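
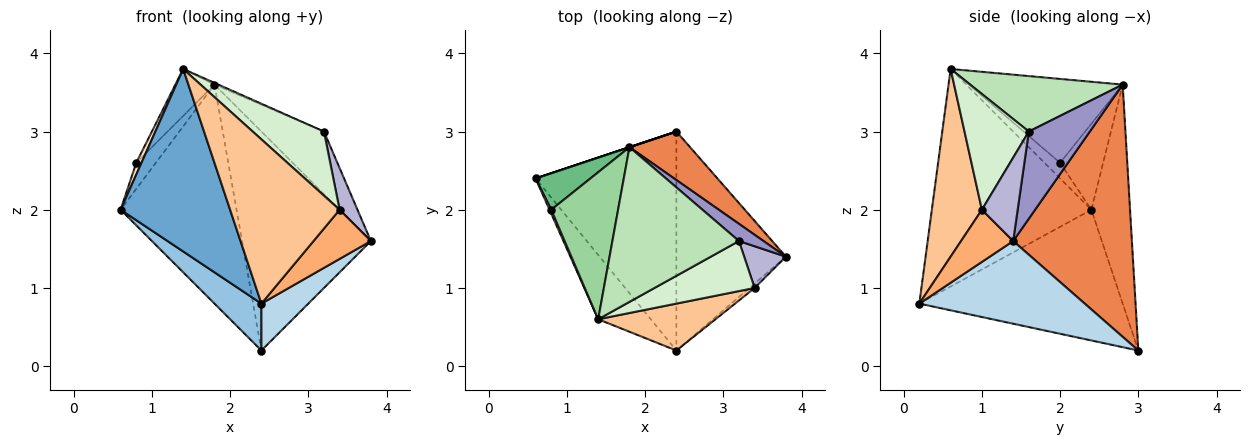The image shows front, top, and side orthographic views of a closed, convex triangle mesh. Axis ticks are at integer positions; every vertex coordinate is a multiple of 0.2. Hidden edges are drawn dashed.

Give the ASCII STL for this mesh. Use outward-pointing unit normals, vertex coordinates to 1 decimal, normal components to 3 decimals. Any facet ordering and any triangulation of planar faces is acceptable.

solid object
 facet normal -0.809 -0.555 -0.196
  outer loop
   vertex 1.4 0.6 3.8
   vertex 0.6 2.4 2.0
   vertex 2.4 0.2 0.8
  endloop
 endfacet
 facet normal -0.672 -0.155 -0.724
  outer loop
   vertex 2.4 3.0 0.2
   vertex 2.4 0.2 0.8
   vertex 0.6 2.4 2.0
  endloop
 endfacet
 facet normal 0.594 -0.169 -0.787
  outer loop
   vertex 2.4 3.0 0.2
   vertex 3.8 1.4 1.6
   vertex 2.4 0.2 0.8
  endloop
 endfacet
 facet normal -0.316 0.949 0.000
  outer loop
   vertex 1.8 2.8 3.6
   vertex 2.4 3.0 0.2
   vertex 0.6 2.4 2.0
  endloop
 endfacet
 facet normal 0.669 0.726 0.161
  outer loop
   vertex 1.8 2.8 3.6
   vertex 3.8 1.4 1.6
   vertex 2.4 3.0 0.2
  endloop
 endfacet
 facet normal 0.671 -0.738 -0.067
  outer loop
   vertex 3.4 1.0 2.0
   vertex 2.4 0.2 0.8
   vertex 3.8 1.4 1.6
  endloop
 endfacet
 facet normal 0.402 -0.880 0.251
  outer loop
   vertex 3.4 1.0 2.0
   vertex 1.4 0.6 3.8
   vertex 2.4 0.2 0.8
  endloop
 endfacet
 facet normal -0.943 -0.314 0.105
  outer loop
   vertex 0.8 2.0 2.6
   vertex 0.6 2.4 2.0
   vertex 1.4 0.6 3.8
  endloop
 endfacet
 facet normal -0.788 0.358 0.501
  outer loop
   vertex 0.8 2.0 2.6
   vertex 1.8 2.8 3.6
   vertex 0.6 2.4 2.0
  endloop
 endfacet
 facet normal -0.767 0.195 0.611
  outer loop
   vertex 0.8 2.0 2.6
   vertex 1.4 0.6 3.8
   vertex 1.8 2.8 3.6
  endloop
 endfacet
 facet normal 0.401 0.010 0.916
  outer loop
   vertex 3.2 1.6 3.0
   vertex 1.8 2.8 3.6
   vertex 1.4 0.6 3.8
  endloop
 endfacet
 facet normal 0.580 -0.642 0.501
  outer loop
   vertex 3.2 1.6 3.0
   vertex 1.4 0.6 3.8
   vertex 3.4 1.0 2.0
  endloop
 endfacet
 facet normal 0.685 0.703 0.193
  outer loop
   vertex 3.2 1.6 3.0
   vertex 3.8 1.4 1.6
   vertex 1.8 2.8 3.6
  endloop
 endfacet
 facet normal 0.816 -0.408 0.408
  outer loop
   vertex 3.2 1.6 3.0
   vertex 3.4 1.0 2.0
   vertex 3.8 1.4 1.6
  endloop
 endfacet
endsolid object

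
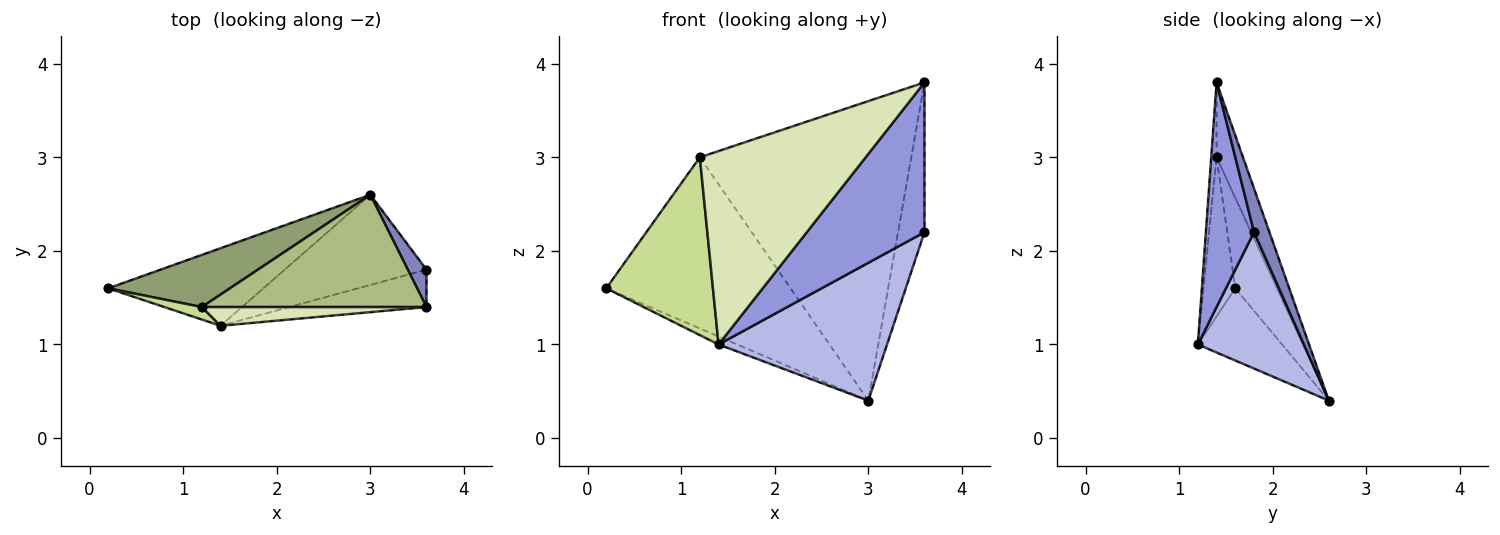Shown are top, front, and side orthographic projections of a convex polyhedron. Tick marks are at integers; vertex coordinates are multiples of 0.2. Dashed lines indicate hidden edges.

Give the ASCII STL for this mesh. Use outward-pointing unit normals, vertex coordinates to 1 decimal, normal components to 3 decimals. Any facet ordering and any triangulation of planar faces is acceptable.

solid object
 facet normal -0.420 0.093 -0.903
  outer loop
   vertex 1.4 1.2 1.0
   vertex 0.2 1.6 1.6
   vertex 3.0 2.6 0.4
  endloop
 endfacet
 facet normal 0.493 0.844 0.211
  outer loop
   vertex 3.6 1.8 2.2
   vertex 3.0 2.6 0.4
   vertex 3.6 1.4 3.8
  endloop
 endfacet
 facet normal 0.369 -0.902 -0.225
  outer loop
   vertex 3.6 1.8 2.2
   vertex 3.6 1.4 3.8
   vertex 1.4 1.2 1.0
  endloop
 endfacet
 facet normal 0.466 -0.740 -0.484
  outer loop
   vertex 3.6 1.8 2.2
   vertex 1.4 1.2 1.0
   vertex 3.0 2.6 0.4
  endloop
 endfacet
 facet normal -0.212 0.935 0.285
  outer loop
   vertex 1.2 1.4 3.0
   vertex 3.0 2.6 0.4
   vertex 0.2 1.6 1.6
  endloop
 endfacet
 facet normal -0.116 0.930 0.349
  outer loop
   vertex 1.2 1.4 3.0
   vertex 3.6 1.4 3.8
   vertex 3.0 2.6 0.4
  endloop
 endfacet
 facet normal -0.285 -0.956 0.067
  outer loop
   vertex 1.2 1.4 3.0
   vertex 0.2 1.6 1.6
   vertex 1.4 1.2 1.0
  endloop
 endfacet
 facet normal -0.032 -0.995 0.096
  outer loop
   vertex 1.2 1.4 3.0
   vertex 1.4 1.2 1.0
   vertex 3.6 1.4 3.8
  endloop
 endfacet
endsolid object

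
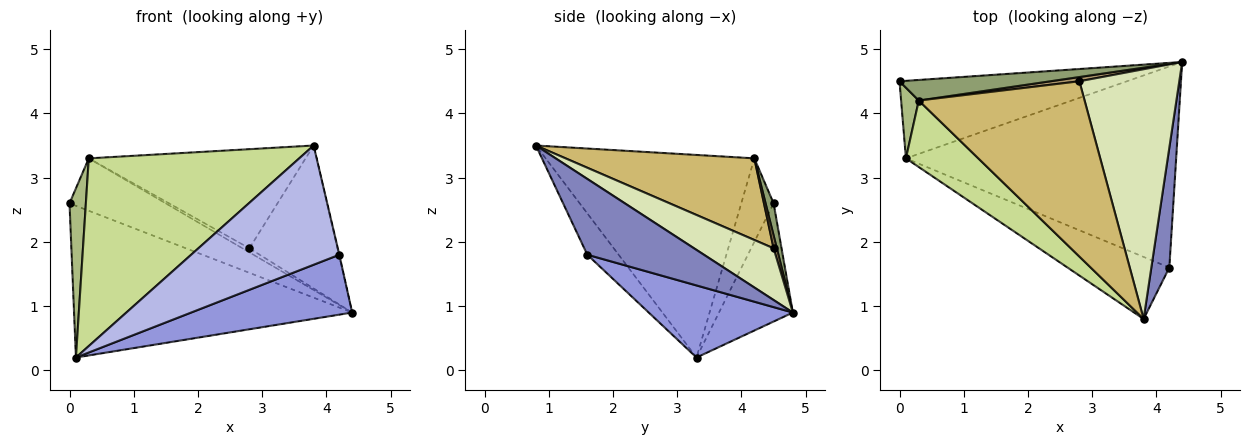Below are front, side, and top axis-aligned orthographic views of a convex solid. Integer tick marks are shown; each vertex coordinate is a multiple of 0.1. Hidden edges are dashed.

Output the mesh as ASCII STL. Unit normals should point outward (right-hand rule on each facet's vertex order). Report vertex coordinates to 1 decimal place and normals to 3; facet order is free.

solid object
 facet normal -0.230 0.867 -0.443
  outer loop
   vertex 0.1 3.3 0.2
   vertex 0.0 4.5 2.6
   vertex 4.4 4.8 0.9
  endloop
 endfacet
 facet normal 0.973 0.004 0.231
  outer loop
   vertex 4.2 1.6 1.8
   vertex 4.4 4.8 0.9
   vertex 3.8 0.8 3.5
  endloop
 endfacet
 facet normal 0.248 -0.277 -0.929
  outer loop
   vertex 4.2 1.6 1.8
   vertex 0.1 3.3 0.2
   vertex 4.4 4.8 0.9
  endloop
 endfacet
 facet normal -0.184 -0.872 -0.454
  outer loop
   vertex 4.2 1.6 1.8
   vertex 3.8 0.8 3.5
   vertex 0.1 3.3 0.2
  endloop
 endfacet
 facet normal 0.078 0.928 0.364
  outer loop
   vertex 0.3 4.2 3.3
   vertex 4.4 4.8 0.9
   vertex 0.0 4.5 2.6
  endloop
 endfacet
 facet normal -0.877 -0.444 0.185
  outer loop
   vertex 0.3 4.2 3.3
   vertex 0.0 4.5 2.6
   vertex 0.1 3.3 0.2
  endloop
 endfacet
 facet normal -0.683 -0.689 0.244
  outer loop
   vertex 0.3 4.2 3.3
   vertex 0.1 3.3 0.2
   vertex 3.8 0.8 3.5
  endloop
 endfacet
 facet normal 0.410 0.453 0.792
  outer loop
   vertex 2.8 4.5 1.9
   vertex 3.8 0.8 3.5
   vertex 4.4 4.8 0.9
  endloop
 endfacet
 facet normal 0.305 0.661 0.686
  outer loop
   vertex 2.8 4.5 1.9
   vertex 4.4 4.8 0.9
   vertex 0.3 4.2 3.3
  endloop
 endfacet
 facet normal 0.394 0.452 0.800
  outer loop
   vertex 2.8 4.5 1.9
   vertex 0.3 4.2 3.3
   vertex 3.8 0.8 3.5
  endloop
 endfacet
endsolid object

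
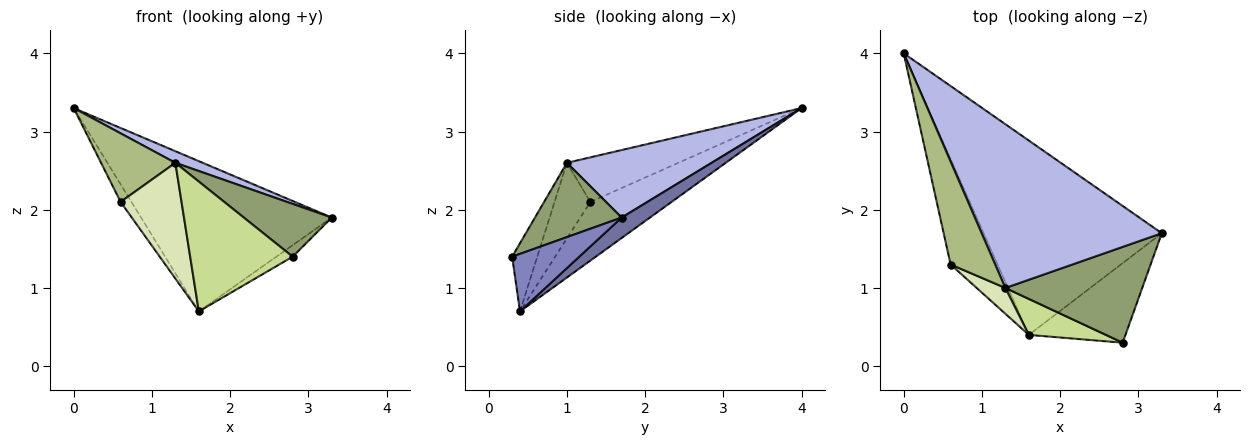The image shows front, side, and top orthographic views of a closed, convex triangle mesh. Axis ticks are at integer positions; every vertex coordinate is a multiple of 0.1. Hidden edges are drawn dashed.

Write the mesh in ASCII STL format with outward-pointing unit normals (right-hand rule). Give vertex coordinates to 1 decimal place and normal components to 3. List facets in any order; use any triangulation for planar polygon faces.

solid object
 facet normal 0.090 0.609 -0.788
  outer loop
   vertex 1.6 0.4 0.7
   vertex 0.0 4.0 3.3
   vertex 3.3 1.7 1.9
  endloop
 endfacet
 facet normal 0.508 0.123 -0.853
  outer loop
   vertex 2.8 0.3 1.4
   vertex 1.6 0.4 0.7
   vertex 3.3 1.7 1.9
  endloop
 endfacet
 facet normal -0.777 0.104 -0.621
  outer loop
   vertex 0.6 1.3 2.1
   vertex 0.0 4.0 3.3
   vertex 1.6 0.4 0.7
  endloop
 endfacet
 facet normal 0.350 -0.066 0.934
  outer loop
   vertex 1.3 1.0 2.6
   vertex 3.3 1.7 1.9
   vertex 0.0 4.0 3.3
  endloop
 endfacet
 facet normal 0.429 -0.436 0.791
  outer loop
   vertex 1.3 1.0 2.6
   vertex 2.8 0.3 1.4
   vertex 3.3 1.7 1.9
  endloop
 endfacet
 facet normal -0.640 -0.426 0.640
  outer loop
   vertex 1.3 1.0 2.6
   vertex 0.0 4.0 3.3
   vertex 0.6 1.3 2.1
  endloop
 endfacet
 facet normal -0.230 -0.938 0.260
  outer loop
   vertex 1.3 1.0 2.6
   vertex 1.6 0.4 0.7
   vertex 2.8 0.3 1.4
  endloop
 endfacet
 facet normal -0.498 -0.847 0.189
  outer loop
   vertex 1.3 1.0 2.6
   vertex 0.6 1.3 2.1
   vertex 1.6 0.4 0.7
  endloop
 endfacet
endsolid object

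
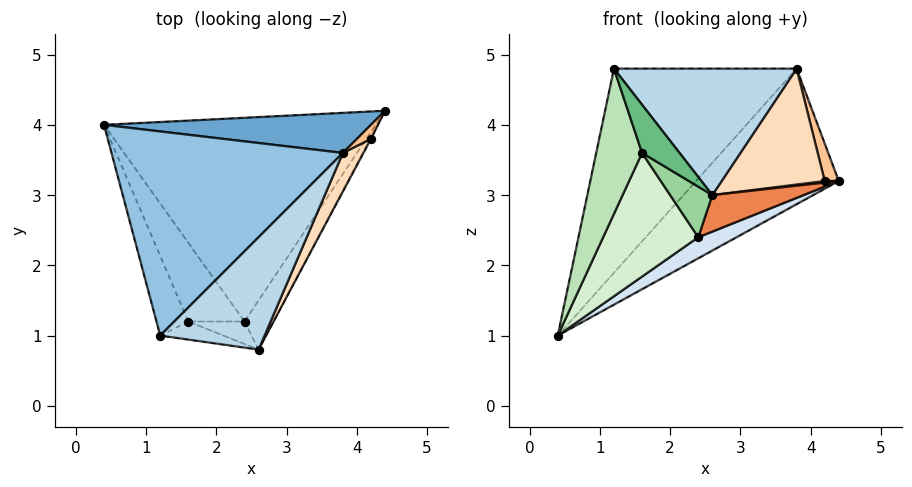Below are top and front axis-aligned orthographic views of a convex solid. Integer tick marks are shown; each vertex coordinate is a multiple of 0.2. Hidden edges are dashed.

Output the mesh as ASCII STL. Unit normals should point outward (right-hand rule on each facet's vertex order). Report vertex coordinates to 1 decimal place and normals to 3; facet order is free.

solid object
 facet normal -0.200 0.940 0.278
  outer loop
   vertex 3.8 3.6 4.8
   vertex 4.4 4.2 3.2
   vertex 0.4 4.0 1.0
  endloop
 endfacet
 facet normal -0.577 0.577 0.577
  outer loop
   vertex 3.8 3.6 4.8
   vertex 0.4 4.0 1.0
   vertex 1.2 1.0 4.8
  endloop
 endfacet
 facet normal 0.599 -0.599 0.532
  outer loop
   vertex 3.8 3.6 4.8
   vertex 1.2 1.0 4.8
   vertex 2.6 0.8 3.0
  endloop
 endfacet
 facet normal 0.483 -0.090 -0.871
  outer loop
   vertex 2.4 1.2 2.4
   vertex 0.4 4.0 1.0
   vertex 4.4 4.2 3.2
  endloop
 endfacet
 facet normal 0.772 -0.379 -0.510
  outer loop
   vertex 2.4 1.2 2.4
   vertex 4.4 4.2 3.2
   vertex 2.6 0.8 3.0
  endloop
 endfacet
 facet normal 0.816 -0.408 -0.408
  outer loop
   vertex 4.2 3.8 3.2
   vertex 2.6 0.8 3.0
   vertex 4.4 4.2 3.2
  endloop
 endfacet
 facet normal 0.882 -0.441 0.165
  outer loop
   vertex 4.2 3.8 3.2
   vertex 4.4 4.2 3.2
   vertex 3.8 3.6 4.8
  endloop
 endfacet
 facet normal 0.867 -0.473 0.158
  outer loop
   vertex 4.2 3.8 3.2
   vertex 3.8 3.6 4.8
   vertex 2.6 0.8 3.0
  endloop
 endfacet
 facet normal -0.505 -0.808 -0.303
  outer loop
   vertex 1.6 1.2 3.6
   vertex 2.6 0.8 3.0
   vertex 1.2 1.0 4.8
  endloop
 endfacet
 facet normal -0.520 -0.780 -0.347
  outer loop
   vertex 1.6 1.2 3.6
   vertex 2.4 1.2 2.4
   vertex 2.6 0.8 3.0
  endloop
 endfacet
 facet normal -0.709 -0.619 -0.339
  outer loop
   vertex 1.6 1.2 3.6
   vertex 1.2 1.0 4.8
   vertex 0.4 4.0 1.0
  endloop
 endfacet
 facet normal -0.627 -0.657 -0.418
  outer loop
   vertex 1.6 1.2 3.6
   vertex 0.4 4.0 1.0
   vertex 2.4 1.2 2.4
  endloop
 endfacet
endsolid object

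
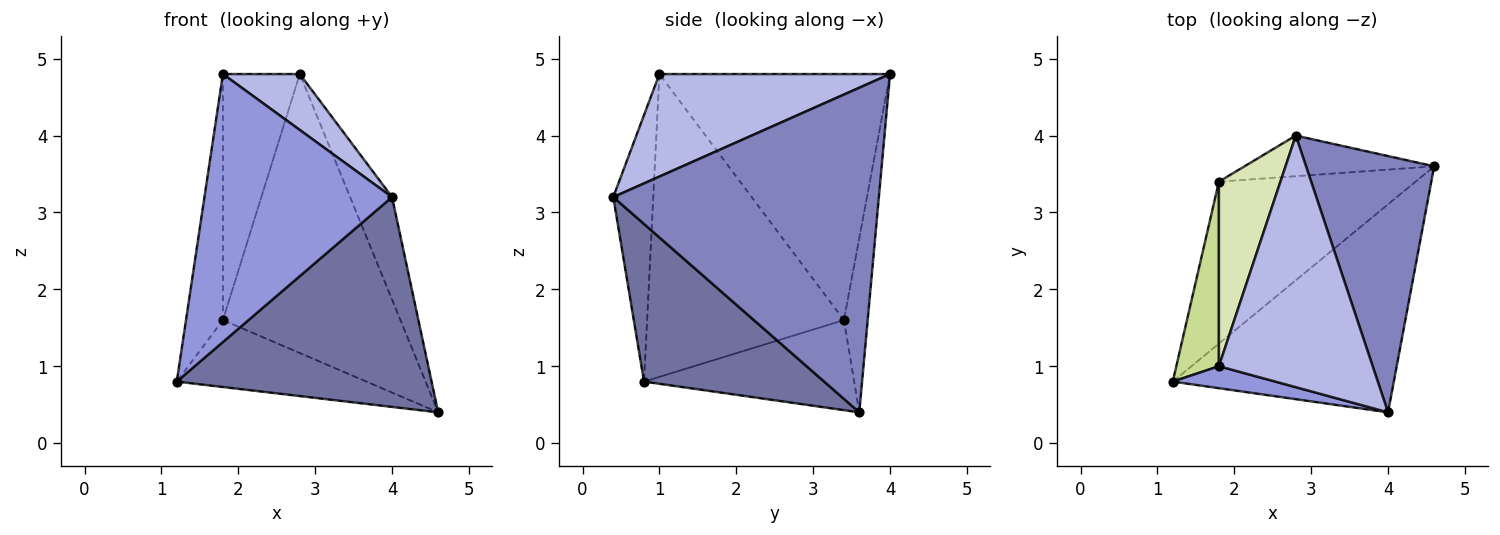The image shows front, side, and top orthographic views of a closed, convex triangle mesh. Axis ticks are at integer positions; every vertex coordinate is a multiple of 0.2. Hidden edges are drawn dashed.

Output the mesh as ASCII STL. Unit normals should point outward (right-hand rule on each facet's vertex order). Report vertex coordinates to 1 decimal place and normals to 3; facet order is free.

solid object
 facet normal 0.449 -0.635 -0.629
  outer loop
   vertex 4.0 0.4 3.2
   vertex 1.2 0.8 0.8
   vertex 4.6 3.6 0.4
  endloop
 endfacet
 facet normal 0.920 0.145 0.363
  outer loop
   vertex 2.8 4.0 4.8
   vertex 4.0 0.4 3.2
   vertex 4.6 3.6 0.4
  endloop
 endfacet
 facet normal -0.208 -0.975 0.080
  outer loop
   vertex 1.8 1.0 4.8
   vertex 1.2 0.8 0.8
   vertex 4.0 0.4 3.2
  endloop
 endfacet
 facet normal 0.545 -0.182 0.818
  outer loop
   vertex 1.8 1.0 4.8
   vertex 4.0 0.4 3.2
   vertex 2.8 4.0 4.8
  endloop
 endfacet
 facet normal -0.390 0.352 -0.851
  outer loop
   vertex 1.8 3.4 1.6
   vertex 4.6 3.6 0.4
   vertex 1.2 0.8 0.8
  endloop
 endfacet
 facet normal -0.131 0.981 -0.143
  outer loop
   vertex 1.8 3.4 1.6
   vertex 2.8 4.0 4.8
   vertex 4.6 3.6 0.4
  endloop
 endfacet
 facet normal -0.974 0.183 0.137
  outer loop
   vertex 1.8 3.4 1.6
   vertex 1.2 0.8 0.8
   vertex 1.8 1.0 4.8
  endloop
 endfacet
 facet normal -0.923 0.308 0.231
  outer loop
   vertex 1.8 3.4 1.6
   vertex 1.8 1.0 4.8
   vertex 2.8 4.0 4.8
  endloop
 endfacet
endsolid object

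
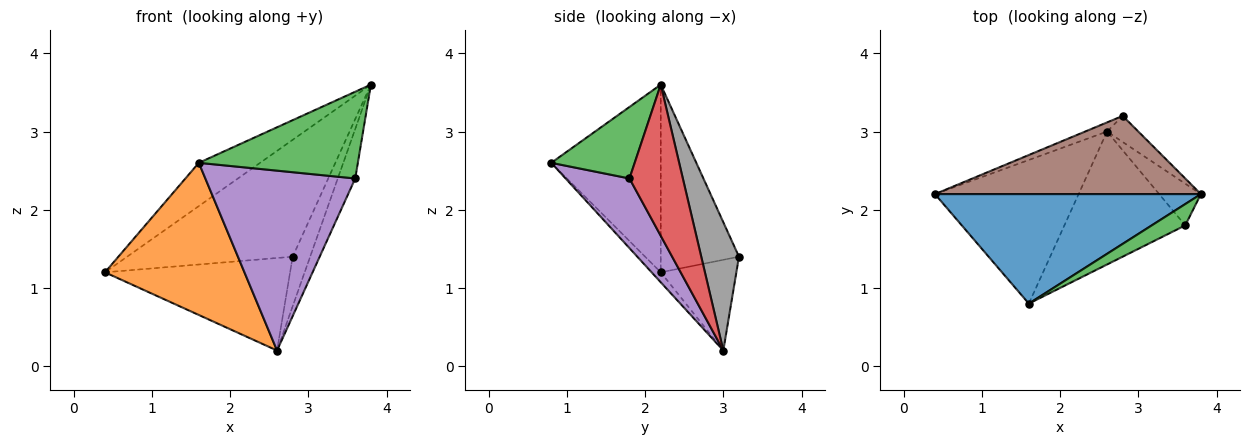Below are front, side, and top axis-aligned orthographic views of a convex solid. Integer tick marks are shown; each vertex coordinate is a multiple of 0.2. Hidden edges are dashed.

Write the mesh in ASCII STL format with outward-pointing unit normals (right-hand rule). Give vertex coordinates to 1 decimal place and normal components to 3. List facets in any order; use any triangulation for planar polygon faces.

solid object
 facet normal -0.549 0.307 0.777
  outer loop
   vertex 1.6 0.8 2.6
   vertex 3.8 2.2 3.6
   vertex 0.4 2.2 1.2
  endloop
 endfacet
 facet normal -0.048 -0.726 -0.686
  outer loop
   vertex 2.6 3.0 0.2
   vertex 1.6 0.8 2.6
   vertex 0.4 2.2 1.2
  endloop
 endfacet
 facet normal 0.454 -0.865 0.213
  outer loop
   vertex 3.6 1.8 2.4
   vertex 3.8 2.2 3.6
   vertex 1.6 0.8 2.6
  endloop
 endfacet
 facet normal 0.919 0.301 -0.254
  outer loop
   vertex 3.6 1.8 2.4
   vertex 2.6 3.0 0.2
   vertex 3.8 2.2 3.6
  endloop
 endfacet
 facet normal 0.324 -0.761 -0.562
  outer loop
   vertex 3.6 1.8 2.4
   vertex 1.6 0.8 2.6
   vertex 2.6 3.0 0.2
  endloop
 endfacet
 facet normal -0.365 0.774 0.518
  outer loop
   vertex 2.8 3.2 1.4
   vertex 0.4 2.2 1.2
   vertex 3.8 2.2 3.6
  endloop
 endfacet
 facet normal -0.377 0.922 -0.091
  outer loop
   vertex 2.8 3.2 1.4
   vertex 2.6 3.0 0.2
   vertex 0.4 2.2 1.2
  endloop
 endfacet
 facet normal 0.886 0.411 -0.216
  outer loop
   vertex 2.8 3.2 1.4
   vertex 3.8 2.2 3.6
   vertex 2.6 3.0 0.2
  endloop
 endfacet
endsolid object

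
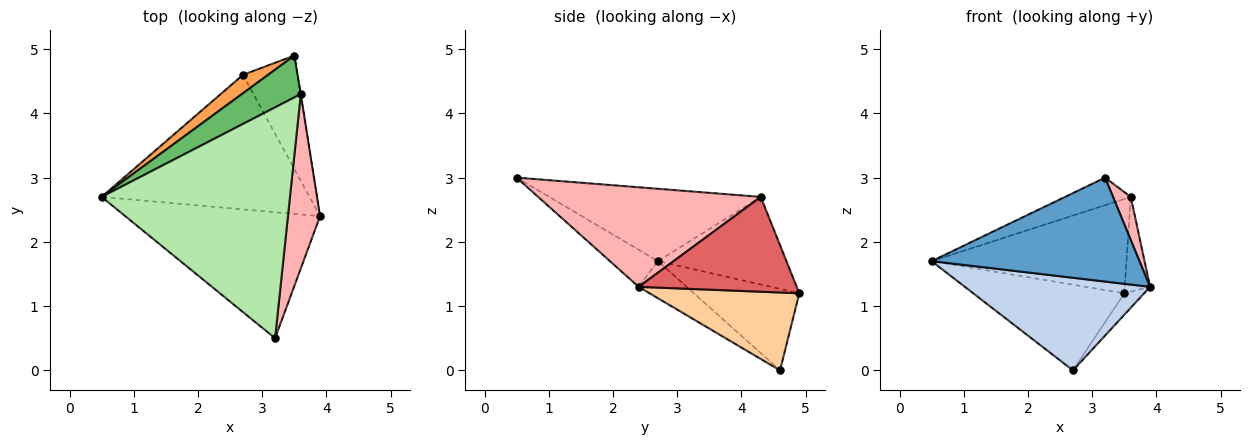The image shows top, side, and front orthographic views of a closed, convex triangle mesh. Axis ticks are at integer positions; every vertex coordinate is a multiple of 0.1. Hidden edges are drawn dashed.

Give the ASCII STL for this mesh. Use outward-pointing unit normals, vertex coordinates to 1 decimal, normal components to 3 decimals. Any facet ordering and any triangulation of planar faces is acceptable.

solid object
 facet normal -0.145 -0.629 -0.763
  outer loop
   vertex 3.2 0.5 3.0
   vertex 0.5 2.7 1.7
   vertex 3.9 2.4 1.3
  endloop
 endfacet
 facet normal -0.145 -0.561 -0.815
  outer loop
   vertex 2.7 4.6 0.0
   vertex 3.9 2.4 1.3
   vertex 0.5 2.7 1.7
  endloop
 endfacet
 facet normal -0.563 0.808 0.174
  outer loop
   vertex 2.7 4.6 0.0
   vertex 0.5 2.7 1.7
   vertex 3.5 4.9 1.2
  endloop
 endfacet
 facet normal 0.815 0.108 -0.570
  outer loop
   vertex 2.7 4.6 0.0
   vertex 3.5 4.9 1.2
   vertex 3.9 2.4 1.3
  endloop
 endfacet
 facet normal -0.516 0.783 0.348
  outer loop
   vertex 3.6 4.3 2.7
   vertex 3.5 4.9 1.2
   vertex 0.5 2.7 1.7
  endloop
 endfacet
 facet normal -0.356 0.111 0.928
  outer loop
   vertex 3.6 4.3 2.7
   vertex 0.5 2.7 1.7
   vertex 3.2 0.5 3.0
  endloop
 endfacet
 facet normal 0.987 0.158 -0.003
  outer loop
   vertex 3.6 4.3 2.7
   vertex 3.9 2.4 1.3
   vertex 3.5 4.9 1.2
  endloop
 endfacet
 facet normal 0.949 -0.076 0.306
  outer loop
   vertex 3.6 4.3 2.7
   vertex 3.2 0.5 3.0
   vertex 3.9 2.4 1.3
  endloop
 endfacet
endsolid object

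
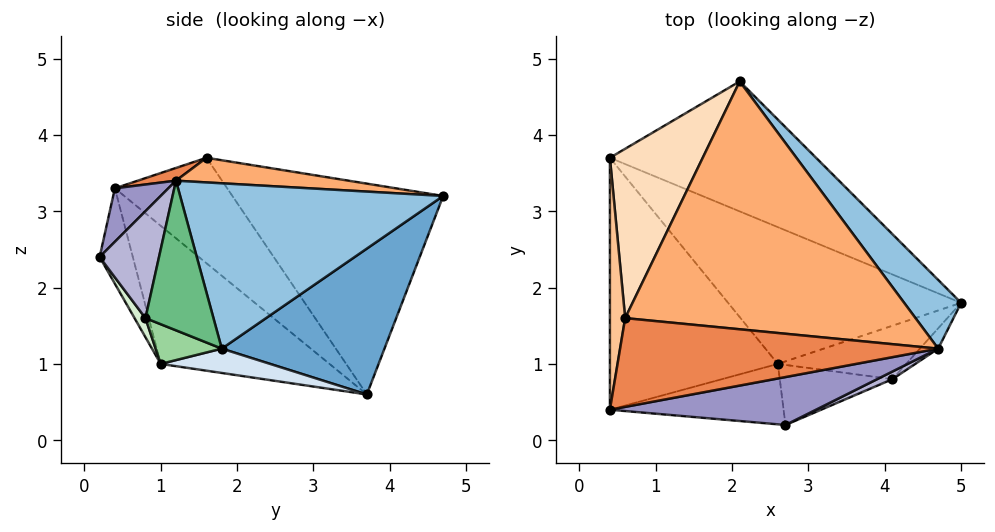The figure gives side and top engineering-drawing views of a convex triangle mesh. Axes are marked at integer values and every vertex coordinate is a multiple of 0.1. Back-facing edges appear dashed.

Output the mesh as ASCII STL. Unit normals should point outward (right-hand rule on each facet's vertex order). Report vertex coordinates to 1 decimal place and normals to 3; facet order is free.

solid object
 facet normal 0.381 0.752 -0.538
  outer loop
   vertex 0.4 3.7 0.6
   vertex 2.1 4.7 3.2
   vertex 5.0 1.8 1.2
  endloop
 endfacet
 facet normal 0.767 0.585 0.264
  outer loop
   vertex 4.7 1.2 3.4
   vertex 5.0 1.8 1.2
   vertex 2.1 4.7 3.2
  endloop
 endfacet
 facet normal -0.537 -0.534 -0.653
  outer loop
   vertex 2.6 1.0 1.0
   vertex 0.4 0.4 3.3
   vertex 0.4 3.7 0.6
  endloop
 endfacet
 facet normal 0.104 -0.063 -0.993
  outer loop
   vertex 2.6 1.0 1.0
   vertex 0.4 3.7 0.6
   vertex 5.0 1.8 1.2
  endloop
 endfacet
 facet normal 0.038 -0.322 0.946
  outer loop
   vertex 0.6 1.6 3.7
   vertex 0.4 0.4 3.3
   vertex 4.7 1.2 3.4
  endloop
 endfacet
 facet normal 0.084 0.119 0.989
  outer loop
   vertex 0.6 1.6 3.7
   vertex 4.7 1.2 3.4
   vertex 2.1 4.7 3.2
  endloop
 endfacet
 facet normal -0.983 0.116 0.142
  outer loop
   vertex 0.6 1.6 3.7
   vertex 0.4 3.7 0.6
   vertex 0.4 0.4 3.3
  endloop
 endfacet
 facet normal -0.816 0.453 0.359
  outer loop
   vertex 0.6 1.6 3.7
   vertex 2.1 4.7 3.2
   vertex 0.4 3.7 0.6
  endloop
 endfacet
 facet normal 0.723 -0.686 -0.088
  outer loop
   vertex 4.1 0.8 1.6
   vertex 5.0 1.8 1.2
   vertex 4.7 1.2 3.4
  endloop
 endfacet
 facet normal 0.248 -0.544 -0.802
  outer loop
   vertex 4.1 0.8 1.6
   vertex 2.6 1.0 1.0
   vertex 5.0 1.8 1.2
  endloop
 endfacet
 facet normal -0.256 -0.847 -0.466
  outer loop
   vertex 2.7 0.2 2.4
   vertex 0.4 0.4 3.3
   vertex 2.6 1.0 1.0
  endloop
 endfacet
 facet normal 0.085 -0.863 -0.499
  outer loop
   vertex 2.7 0.2 2.4
   vertex 2.6 1.0 1.0
   vertex 4.1 0.8 1.6
  endloop
 endfacet
 facet normal 0.141 -0.827 0.544
  outer loop
   vertex 2.7 0.2 2.4
   vertex 4.7 1.2 3.4
   vertex 0.4 0.4 3.3
  endloop
 endfacet
 facet normal 0.422 -0.905 0.060
  outer loop
   vertex 2.7 0.2 2.4
   vertex 4.1 0.8 1.6
   vertex 4.7 1.2 3.4
  endloop
 endfacet
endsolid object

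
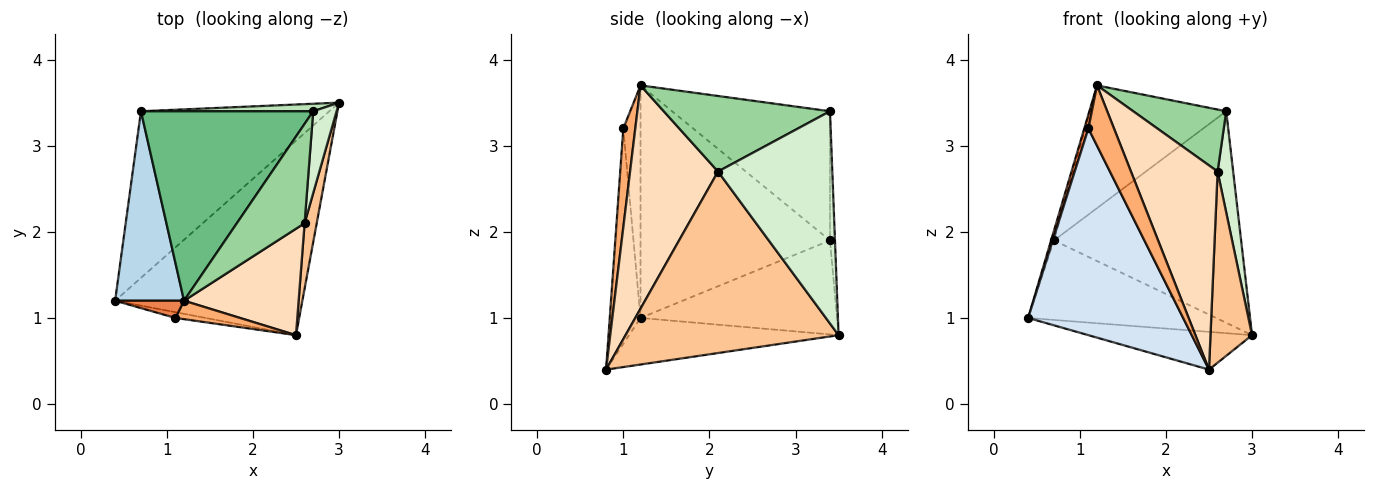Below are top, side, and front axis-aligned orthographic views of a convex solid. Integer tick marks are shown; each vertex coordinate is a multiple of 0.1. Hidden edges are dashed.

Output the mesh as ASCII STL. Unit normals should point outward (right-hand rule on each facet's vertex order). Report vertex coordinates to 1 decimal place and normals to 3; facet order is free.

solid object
 facet normal -0.237 0.185 -0.954
  outer loop
   vertex 2.5 0.8 0.4
   vertex 0.4 1.2 1.0
   vertex 3.0 3.5 0.8
  endloop
 endfacet
 facet normal -0.411 0.393 -0.823
  outer loop
   vertex 0.7 3.4 1.9
   vertex 3.0 3.5 0.8
   vertex 0.4 1.2 1.0
  endloop
 endfacet
 facet normal -0.959 0.015 0.284
  outer loop
   vertex 0.7 3.4 1.9
   vertex 0.4 1.2 1.0
   vertex 1.2 1.2 3.7
  endloop
 endfacet
 facet normal -0.195 -0.981 -0.027
  outer loop
   vertex 1.1 1.0 3.2
   vertex 0.4 1.2 1.0
   vertex 2.5 0.8 0.4
  endloop
 endfacet
 facet normal -0.934 -0.225 0.277
  outer loop
   vertex 1.1 1.0 3.2
   vertex 1.2 1.2 3.7
   vertex 0.4 1.2 1.0
  endloop
 endfacet
 facet normal 0.409 -0.872 0.267
  outer loop
   vertex 1.1 1.0 3.2
   vertex 2.5 0.8 0.4
   vertex 1.2 1.2 3.7
  endloop
 endfacet
 facet normal 0.979 -0.191 0.065
  outer loop
   vertex 2.6 2.1 2.7
   vertex 2.5 0.8 0.4
   vertex 3.0 3.5 0.8
  endloop
 endfacet
 facet normal 0.669 -0.659 0.343
  outer loop
   vertex 2.6 2.1 2.7
   vertex 1.2 1.2 3.7
   vertex 2.5 0.8 0.4
  endloop
 endfacet
 facet normal -0.533 0.460 0.710
  outer loop
   vertex 2.7 3.4 3.4
   vertex 0.7 3.4 1.9
   vertex 1.2 1.2 3.7
  endloop
 endfacet
 facet normal 0.687 -0.385 0.616
  outer loop
   vertex 2.7 3.4 3.4
   vertex 1.2 1.2 3.7
   vertex 2.6 2.1 2.7
  endloop
 endfacet
 facet normal -0.027 0.999 0.035
  outer loop
   vertex 2.7 3.4 3.4
   vertex 3.0 3.5 0.8
   vertex 0.7 3.4 1.9
  endloop
 endfacet
 facet normal 0.985 -0.134 0.108
  outer loop
   vertex 2.7 3.4 3.4
   vertex 2.6 2.1 2.7
   vertex 3.0 3.5 0.8
  endloop
 endfacet
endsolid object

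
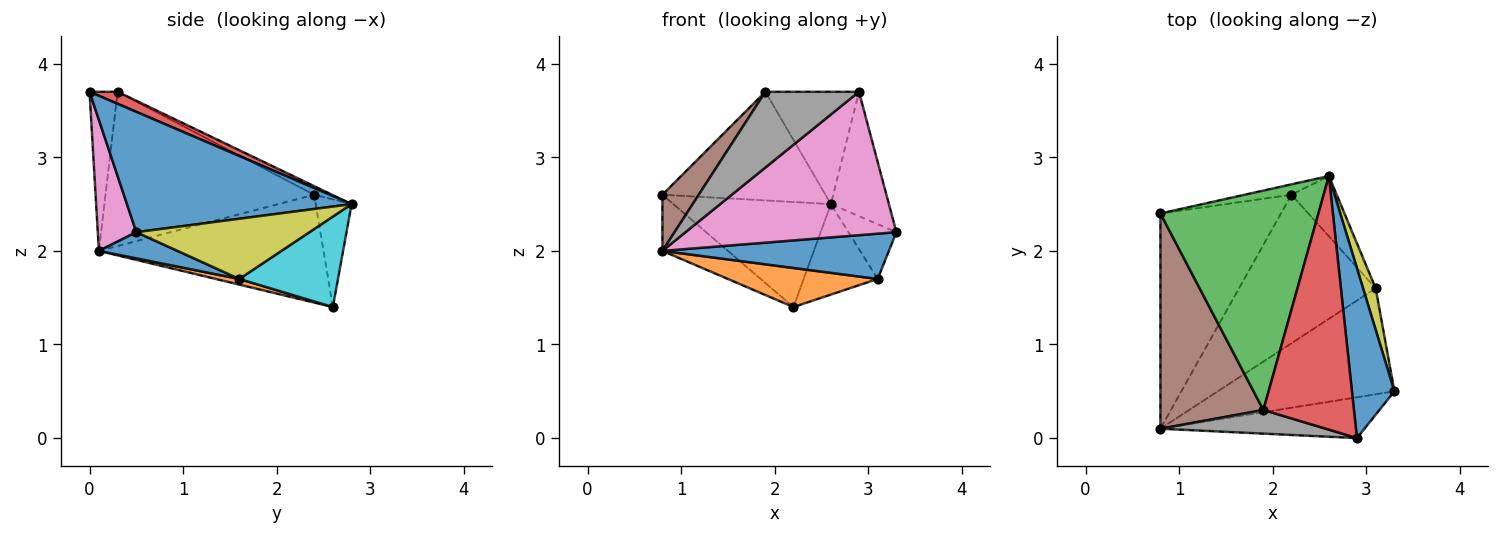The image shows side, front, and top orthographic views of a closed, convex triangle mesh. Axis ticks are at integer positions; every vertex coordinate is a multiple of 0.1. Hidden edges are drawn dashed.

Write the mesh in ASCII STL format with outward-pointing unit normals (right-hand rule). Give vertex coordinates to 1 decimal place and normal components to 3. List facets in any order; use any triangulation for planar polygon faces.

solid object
 facet normal 0.916 0.237 0.323
  outer loop
   vertex 2.9 0.0 3.7
   vertex 3.3 0.5 2.2
   vertex 2.6 2.8 2.5
  endloop
 endfacet
 facet normal -0.221 0.971 -0.096
  outer loop
   vertex 2.2 2.6 1.4
   vertex 0.8 2.4 2.6
   vertex 2.6 2.8 2.5
  endloop
 endfacet
 facet normal -0.049 0.443 0.895
  outer loop
   vertex 1.9 0.3 3.7
   vertex 2.6 2.8 2.5
   vertex 0.8 2.4 2.6
  endloop
 endfacet
 facet normal 0.121 0.402 0.908
  outer loop
   vertex 1.9 0.3 3.7
   vertex 2.9 0.0 3.7
   vertex 2.6 2.8 2.5
  endloop
 endfacet
 facet normal -0.654 0.191 -0.732
  outer loop
   vertex 0.8 0.1 2.0
   vertex 0.8 2.4 2.6
   vertex 2.2 2.6 1.4
  endloop
 endfacet
 facet normal -0.823 -0.143 0.549
  outer loop
   vertex 0.8 0.1 2.0
   vertex 1.9 0.3 3.7
   vertex 0.8 2.4 2.6
  endloop
 endfacet
 facet normal 0.173 -0.947 -0.270
  outer loop
   vertex 0.8 0.1 2.0
   vertex 3.3 0.5 2.2
   vertex 2.9 0.0 3.7
  endloop
 endfacet
 facet normal -0.275 -0.918 0.286
  outer loop
   vertex 0.8 0.1 2.0
   vertex 2.9 0.0 3.7
   vertex 1.9 0.3 3.7
  endloop
 endfacet
 facet normal 0.945 0.262 0.198
  outer loop
   vertex 3.1 1.6 1.7
   vertex 2.6 2.8 2.5
   vertex 3.3 0.5 2.2
  endloop
 endfacet
 facet normal 0.743 0.557 -0.371
  outer loop
   vertex 3.1 1.6 1.7
   vertex 2.2 2.6 1.4
   vertex 2.6 2.8 2.5
  endloop
 endfacet
 facet normal 0.135 -0.390 -0.911
  outer loop
   vertex 3.1 1.6 1.7
   vertex 3.3 0.5 2.2
   vertex 0.8 0.1 2.0
  endloop
 endfacet
 facet normal 0.040 -0.254 -0.966
  outer loop
   vertex 3.1 1.6 1.7
   vertex 0.8 0.1 2.0
   vertex 2.2 2.6 1.4
  endloop
 endfacet
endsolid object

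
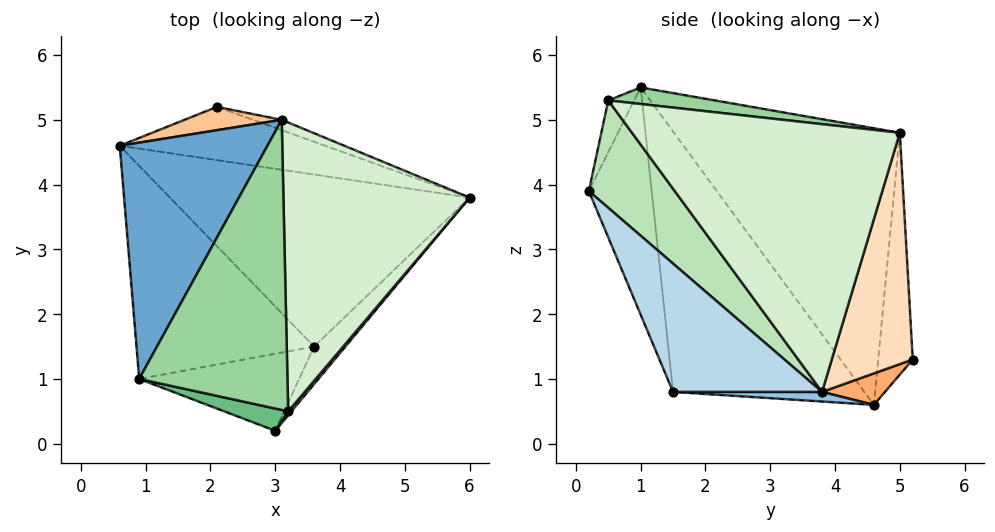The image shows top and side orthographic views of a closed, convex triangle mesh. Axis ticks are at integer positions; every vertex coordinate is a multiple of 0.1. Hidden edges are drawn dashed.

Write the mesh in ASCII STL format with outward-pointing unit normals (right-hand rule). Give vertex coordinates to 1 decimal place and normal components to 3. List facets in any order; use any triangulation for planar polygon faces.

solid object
 facet normal -0.767 0.494 0.410
  outer loop
   vertex 3.1 5.0 4.8
   vertex 0.6 4.6 0.6
   vertex 0.9 1.0 5.5
  endloop
 endfacet
 facet normal 0.032 -0.033 -0.999
  outer loop
   vertex 3.6 1.5 0.8
   vertex 0.6 4.6 0.6
   vertex 6.0 3.8 0.8
  endloop
 endfacet
 facet normal 0.682 -0.712 -0.166
  outer loop
   vertex 3.6 1.5 0.8
   vertex 6.0 3.8 0.8
   vertex 3.0 0.2 3.9
  endloop
 endfacet
 facet normal -0.634 -0.641 -0.432
  outer loop
   vertex 3.6 1.5 0.8
   vertex 0.9 1.0 5.5
   vertex 0.6 4.6 0.6
  endloop
 endfacet
 facet normal -0.580 -0.705 -0.408
  outer loop
   vertex 3.6 1.5 0.8
   vertex 3.0 0.2 3.9
   vertex 0.9 1.0 5.5
  endloop
 endfacet
 facet normal 0.120 0.612 -0.781
  outer loop
   vertex 2.1 5.2 1.3
   vertex 6.0 3.8 0.8
   vertex 0.6 4.6 0.6
  endloop
 endfacet
 facet normal -0.435 0.883 0.175
  outer loop
   vertex 2.1 5.2 1.3
   vertex 0.6 4.6 0.6
   vertex 3.1 5.0 4.8
  endloop
 endfacet
 facet normal 0.333 0.942 -0.041
  outer loop
   vertex 2.1 5.2 1.3
   vertex 3.1 5.0 4.8
   vertex 6.0 3.8 0.8
  endloop
 endfacet
 facet normal -0.187 -0.955 0.231
  outer loop
   vertex 3.2 0.5 5.3
   vertex 0.9 1.0 5.5
   vertex 3.0 0.2 3.9
  endloop
 endfacet
 facet normal 0.110 0.112 0.988
  outer loop
   vertex 3.2 0.5 5.3
   vertex 3.1 5.0 4.8
   vertex 0.9 1.0 5.5
  endloop
 endfacet
 facet normal 0.778 -0.628 0.023
  outer loop
   vertex 3.2 0.5 5.3
   vertex 3.0 0.2 3.9
   vertex 6.0 3.8 0.8
  endloop
 endfacet
 facet normal 0.818 0.081 0.569
  outer loop
   vertex 3.2 0.5 5.3
   vertex 6.0 3.8 0.8
   vertex 3.1 5.0 4.8
  endloop
 endfacet
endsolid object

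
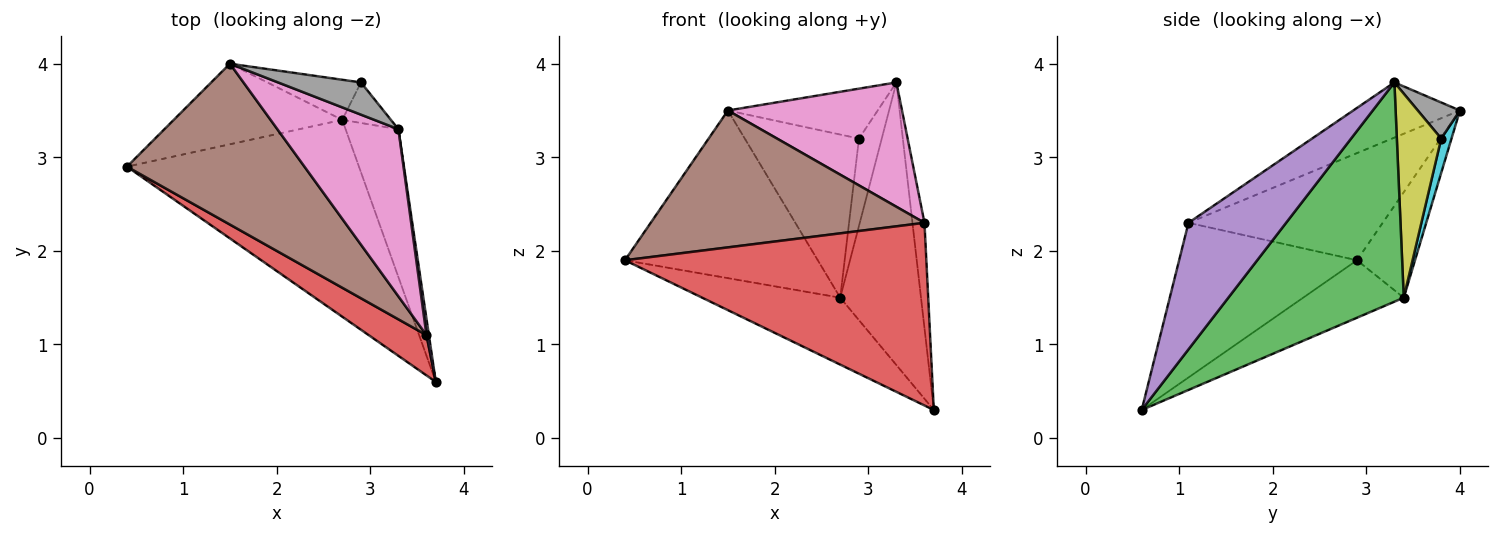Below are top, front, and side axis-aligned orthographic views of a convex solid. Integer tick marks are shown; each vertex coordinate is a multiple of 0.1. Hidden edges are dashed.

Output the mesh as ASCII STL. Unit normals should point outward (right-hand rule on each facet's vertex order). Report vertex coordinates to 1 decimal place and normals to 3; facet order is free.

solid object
 facet normal -0.228 0.313 -0.922
  outer loop
   vertex 2.7 3.4 1.5
   vertex 3.7 0.6 0.3
   vertex 0.4 2.9 1.9
  endloop
 endfacet
 facet normal -0.262 0.870 -0.418
  outer loop
   vertex 2.7 3.4 1.5
   vertex 0.4 2.9 1.9
   vertex 1.5 4.0 3.5
  endloop
 endfacet
 facet normal 0.887 0.409 -0.214
  outer loop
   vertex 2.7 3.4 1.5
   vertex 3.3 3.3 3.8
   vertex 3.7 0.6 0.3
  endloop
 endfacet
 facet normal -0.499 -0.846 0.187
  outer loop
   vertex 3.6 1.1 2.3
   vertex 0.4 2.9 1.9
   vertex 3.7 0.6 0.3
  endloop
 endfacet
 facet normal 0.992 0.122 0.019
  outer loop
   vertex 3.6 1.1 2.3
   vertex 3.7 0.6 0.3
   vertex 3.3 3.3 3.8
  endloop
 endfacet
 facet normal -0.418 -0.589 0.692
  outer loop
   vertex 3.6 1.1 2.3
   vertex 1.5 4.0 3.5
   vertex 0.4 2.9 1.9
  endloop
 endfacet
 facet normal -0.344 -0.561 0.753
  outer loop
   vertex 3.6 1.1 2.3
   vertex 3.3 3.3 3.8
   vertex 1.5 4.0 3.5
  endloop
 endfacet
 facet normal 0.230 0.818 0.528
  outer loop
   vertex 2.9 3.8 3.2
   vertex 1.5 4.0 3.5
   vertex 3.3 3.3 3.8
  endloop
 endfacet
 facet normal 0.870 0.447 -0.208
  outer loop
   vertex 2.9 3.8 3.2
   vertex 3.3 3.3 3.8
   vertex 2.7 3.4 1.5
  endloop
 endfacet
 facet normal 0.087 0.967 -0.238
  outer loop
   vertex 2.9 3.8 3.2
   vertex 2.7 3.4 1.5
   vertex 1.5 4.0 3.5
  endloop
 endfacet
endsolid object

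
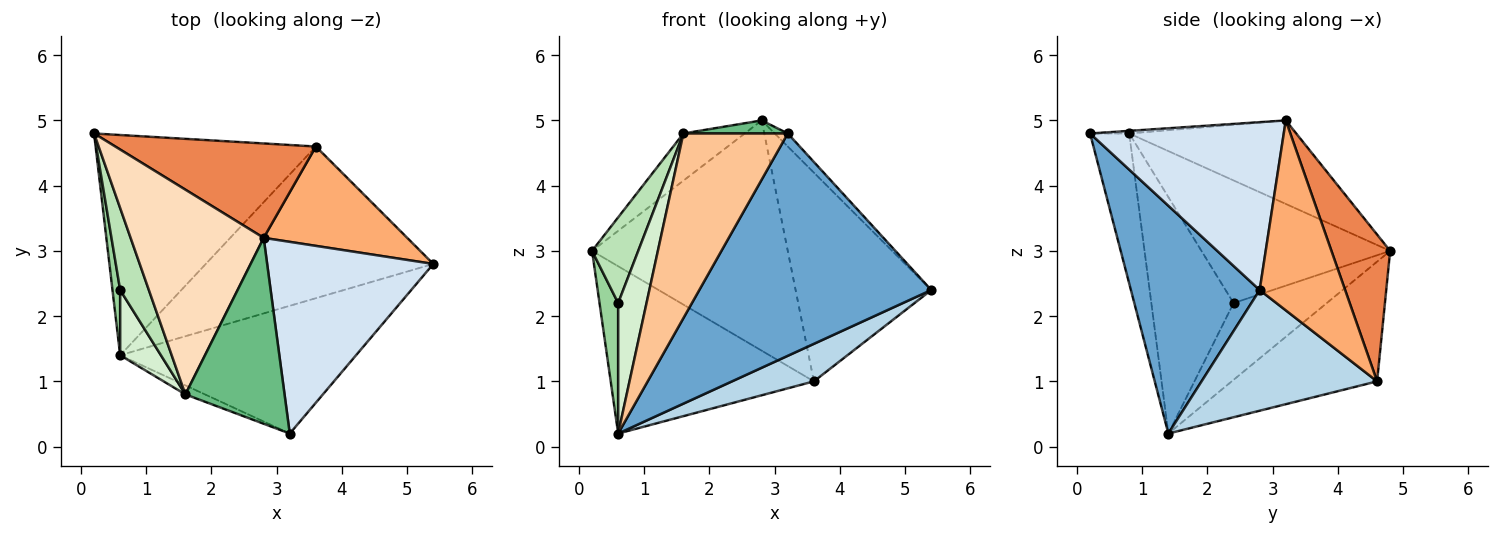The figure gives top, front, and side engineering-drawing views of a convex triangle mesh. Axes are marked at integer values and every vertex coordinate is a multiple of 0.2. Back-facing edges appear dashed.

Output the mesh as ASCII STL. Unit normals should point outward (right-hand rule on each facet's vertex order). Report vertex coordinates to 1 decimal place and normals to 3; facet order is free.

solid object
 facet normal 0.434 -0.781 -0.449
  outer loop
   vertex 0.6 1.4 0.2
   vertex 5.4 2.8 2.4
   vertex 3.2 0.2 4.8
  endloop
 endfacet
 facet normal -0.397 0.555 -0.731
  outer loop
   vertex 3.6 4.6 1.0
   vertex 0.6 1.4 0.2
   vertex 0.2 4.8 3.0
  endloop
 endfacet
 facet normal 0.458 -0.213 -0.863
  outer loop
   vertex 3.6 4.6 1.0
   vertex 5.4 2.8 2.4
   vertex 0.6 1.4 0.2
  endloop
 endfacet
 facet normal 0.710 0.048 0.703
  outer loop
   vertex 2.8 3.2 5.0
   vertex 3.2 0.2 4.8
   vertex 5.4 2.8 2.4
  endloop
 endfacet
 facet normal 0.267 0.892 0.366
  outer loop
   vertex 2.8 3.2 5.0
   vertex 3.6 4.6 1.0
   vertex 0.2 4.8 3.0
  endloop
 endfacet
 facet normal 0.494 0.785 0.374
  outer loop
   vertex 2.8 3.2 5.0
   vertex 5.4 2.8 2.4
   vertex 3.6 4.6 1.0
  endloop
 endfacet
 facet normal -0.351 -0.935 -0.046
  outer loop
   vertex 1.6 0.8 4.8
   vertex 0.6 1.4 0.2
   vertex 3.2 0.2 4.8
  endloop
 endfacet
 facet normal -0.522 0.192 0.831
  outer loop
   vertex 1.6 0.8 4.8
   vertex 2.8 3.2 5.0
   vertex 0.2 4.8 3.0
  endloop
 endfacet
 facet normal -0.026 -0.070 0.997
  outer loop
   vertex 1.6 0.8 4.8
   vertex 3.2 0.2 4.8
   vertex 2.8 3.2 5.0
  endloop
 endfacet
 facet normal -0.976 -0.195 0.098
  outer loop
   vertex 0.6 2.4 2.2
   vertex 0.2 4.8 3.0
   vertex 0.6 1.4 0.2
  endloop
 endfacet
 facet normal -0.947 -0.232 0.222
  outer loop
   vertex 0.6 2.4 2.2
   vertex 1.6 0.8 4.8
   vertex 0.2 4.8 3.0
  endloop
 endfacet
 facet normal -0.933 -0.322 0.161
  outer loop
   vertex 0.6 2.4 2.2
   vertex 0.6 1.4 0.2
   vertex 1.6 0.8 4.8
  endloop
 endfacet
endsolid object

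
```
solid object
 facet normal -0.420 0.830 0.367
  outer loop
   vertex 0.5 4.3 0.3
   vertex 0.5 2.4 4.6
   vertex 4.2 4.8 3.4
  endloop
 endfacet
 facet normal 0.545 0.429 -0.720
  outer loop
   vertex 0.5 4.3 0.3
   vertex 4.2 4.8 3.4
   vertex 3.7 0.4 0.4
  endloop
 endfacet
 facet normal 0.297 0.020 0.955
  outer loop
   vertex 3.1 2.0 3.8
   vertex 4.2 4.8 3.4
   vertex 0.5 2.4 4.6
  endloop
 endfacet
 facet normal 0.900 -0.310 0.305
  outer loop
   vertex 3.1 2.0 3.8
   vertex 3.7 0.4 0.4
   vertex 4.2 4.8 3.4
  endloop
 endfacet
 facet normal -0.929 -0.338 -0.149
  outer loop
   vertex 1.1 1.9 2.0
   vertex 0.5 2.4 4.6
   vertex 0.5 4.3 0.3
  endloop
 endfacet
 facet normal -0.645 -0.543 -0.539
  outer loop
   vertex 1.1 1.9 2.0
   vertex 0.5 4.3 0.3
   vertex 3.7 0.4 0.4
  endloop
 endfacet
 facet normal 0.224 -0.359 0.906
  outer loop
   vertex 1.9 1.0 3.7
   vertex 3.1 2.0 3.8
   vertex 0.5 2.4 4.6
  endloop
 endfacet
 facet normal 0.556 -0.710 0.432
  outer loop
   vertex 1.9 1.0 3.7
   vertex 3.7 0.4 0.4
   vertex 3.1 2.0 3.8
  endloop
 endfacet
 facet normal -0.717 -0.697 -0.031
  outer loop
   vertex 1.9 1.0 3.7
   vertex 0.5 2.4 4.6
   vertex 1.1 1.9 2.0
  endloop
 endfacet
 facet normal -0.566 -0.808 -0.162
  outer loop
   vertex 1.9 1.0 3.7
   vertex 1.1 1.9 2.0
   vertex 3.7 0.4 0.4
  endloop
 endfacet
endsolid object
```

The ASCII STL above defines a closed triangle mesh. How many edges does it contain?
15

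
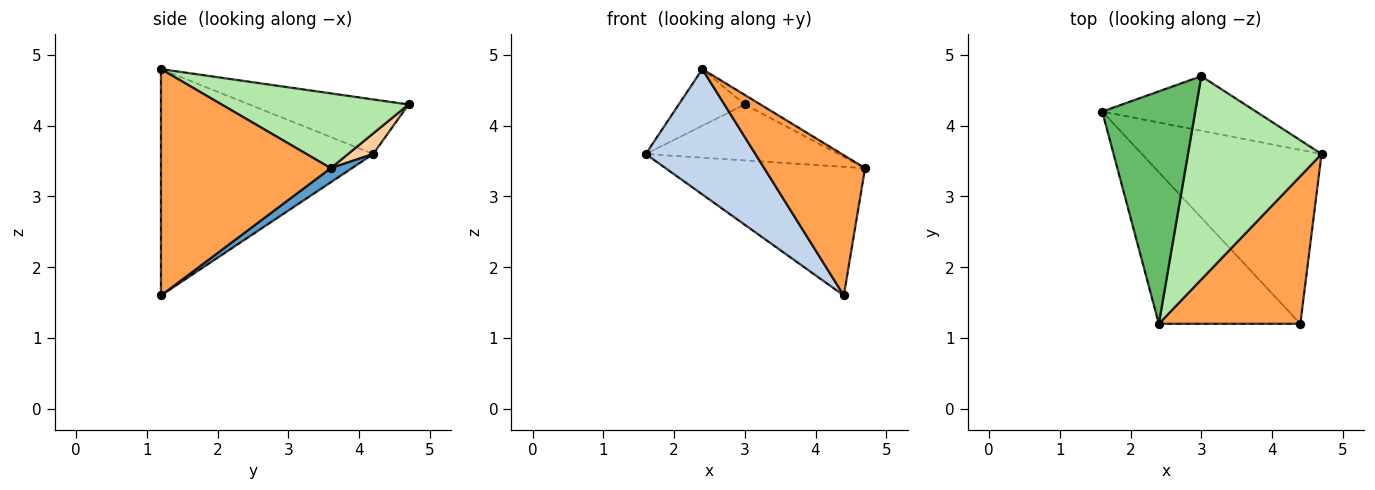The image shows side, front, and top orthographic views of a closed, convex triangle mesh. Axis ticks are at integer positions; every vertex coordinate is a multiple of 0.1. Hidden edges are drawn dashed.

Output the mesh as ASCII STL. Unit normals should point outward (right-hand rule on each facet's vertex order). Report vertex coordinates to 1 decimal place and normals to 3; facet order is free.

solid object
 facet normal 0.063 0.594 -0.802
  outer loop
   vertex 4.4 1.2 1.6
   vertex 1.6 4.2 3.6
   vertex 4.7 3.6 3.4
  endloop
 endfacet
 facet normal -0.777 -0.401 -0.485
  outer loop
   vertex 4.4 1.2 1.6
   vertex 2.4 1.2 4.8
   vertex 1.6 4.2 3.6
  endloop
 endfacet
 facet normal 0.757 -0.450 0.473
  outer loop
   vertex 4.4 1.2 1.6
   vertex 4.7 3.6 3.4
   vertex 2.4 1.2 4.8
  endloop
 endfacet
 facet normal 0.093 0.713 -0.695
  outer loop
   vertex 3.0 4.7 4.3
   vertex 4.7 3.6 3.4
   vertex 1.6 4.2 3.6
  endloop
 endfacet
 facet normal -0.495 0.205 0.844
  outer loop
   vertex 3.0 4.7 4.3
   vertex 1.6 4.2 3.6
   vertex 2.4 1.2 4.8
  endloop
 endfacet
 facet normal 0.488 0.041 0.872
  outer loop
   vertex 3.0 4.7 4.3
   vertex 2.4 1.2 4.8
   vertex 4.7 3.6 3.4
  endloop
 endfacet
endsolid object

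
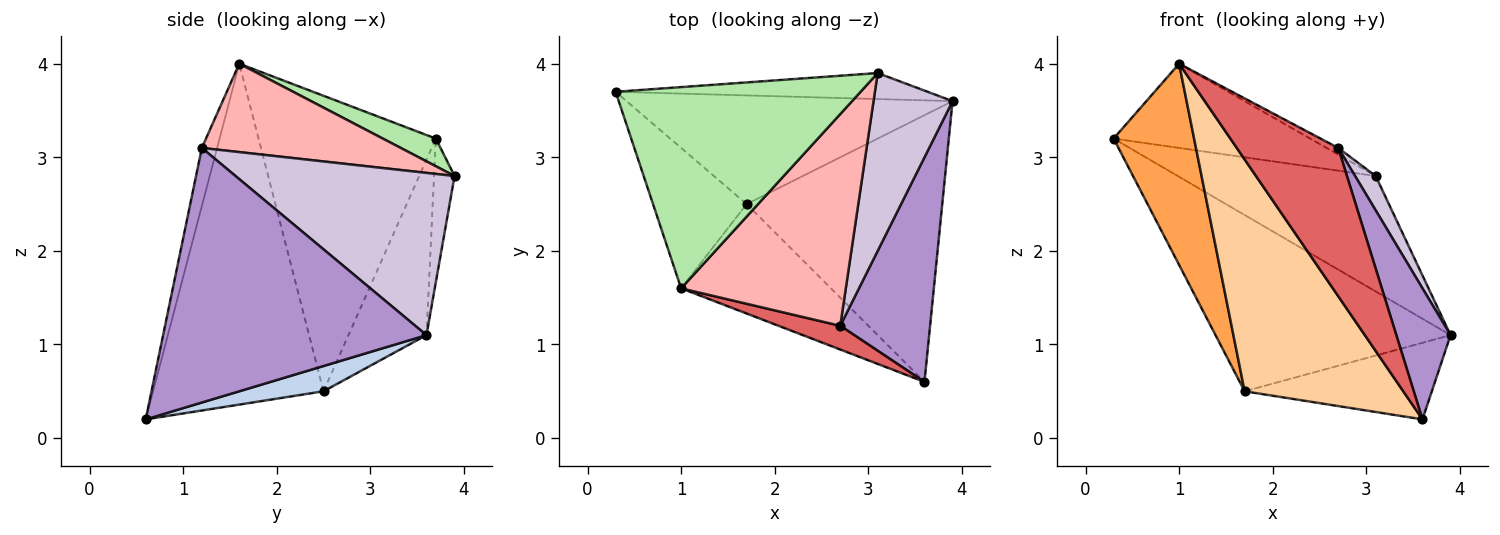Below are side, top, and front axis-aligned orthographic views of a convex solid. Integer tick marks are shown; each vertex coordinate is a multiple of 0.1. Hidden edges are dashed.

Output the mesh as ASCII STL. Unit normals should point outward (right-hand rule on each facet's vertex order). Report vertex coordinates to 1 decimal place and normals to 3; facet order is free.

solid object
 facet normal -0.272 0.819 -0.505
  outer loop
   vertex 1.7 2.5 0.5
   vertex 0.3 3.7 3.2
   vertex 3.9 3.6 1.1
  endloop
 endfacet
 facet normal 0.123 0.274 -0.954
  outer loop
   vertex 1.7 2.5 0.5
   vertex 3.9 3.6 1.1
   vertex 3.6 0.6 0.2
  endloop
 endfacet
 facet normal -0.875 -0.397 -0.277
  outer loop
   vertex 1.7 2.5 0.5
   vertex 1.0 1.6 4.0
   vertex 0.3 3.7 3.2
  endloop
 endfacet
 facet normal -0.697 -0.649 -0.306
  outer loop
   vertex 1.7 2.5 0.5
   vertex 3.6 0.6 0.2
   vertex 1.0 1.6 4.0
  endloop
 endfacet
 facet normal -0.101 0.971 -0.219
  outer loop
   vertex 3.1 3.9 2.8
   vertex 3.9 3.6 1.1
   vertex 0.3 3.7 3.2
  endloop
 endfacet
 facet normal 0.104 0.384 0.917
  outer loop
   vertex 3.1 3.9 2.8
   vertex 0.3 3.7 3.2
   vertex 1.0 1.6 4.0
  endloop
 endfacet
 facet normal -0.147 -0.977 0.156
  outer loop
   vertex 2.7 1.2 3.1
   vertex 1.0 1.6 4.0
   vertex 3.6 0.6 0.2
  endloop
 endfacet
 facet normal 0.473 0.028 0.881
  outer loop
   vertex 2.7 1.2 3.1
   vertex 3.1 3.9 2.8
   vertex 1.0 1.6 4.0
  endloop
 endfacet
 facet normal 0.926 -0.191 0.327
  outer loop
   vertex 2.7 1.2 3.1
   vertex 3.6 0.6 0.2
   vertex 3.9 3.6 1.1
  endloop
 endfacet
 facet normal 0.896 -0.084 0.436
  outer loop
   vertex 2.7 1.2 3.1
   vertex 3.9 3.6 1.1
   vertex 3.1 3.9 2.8
  endloop
 endfacet
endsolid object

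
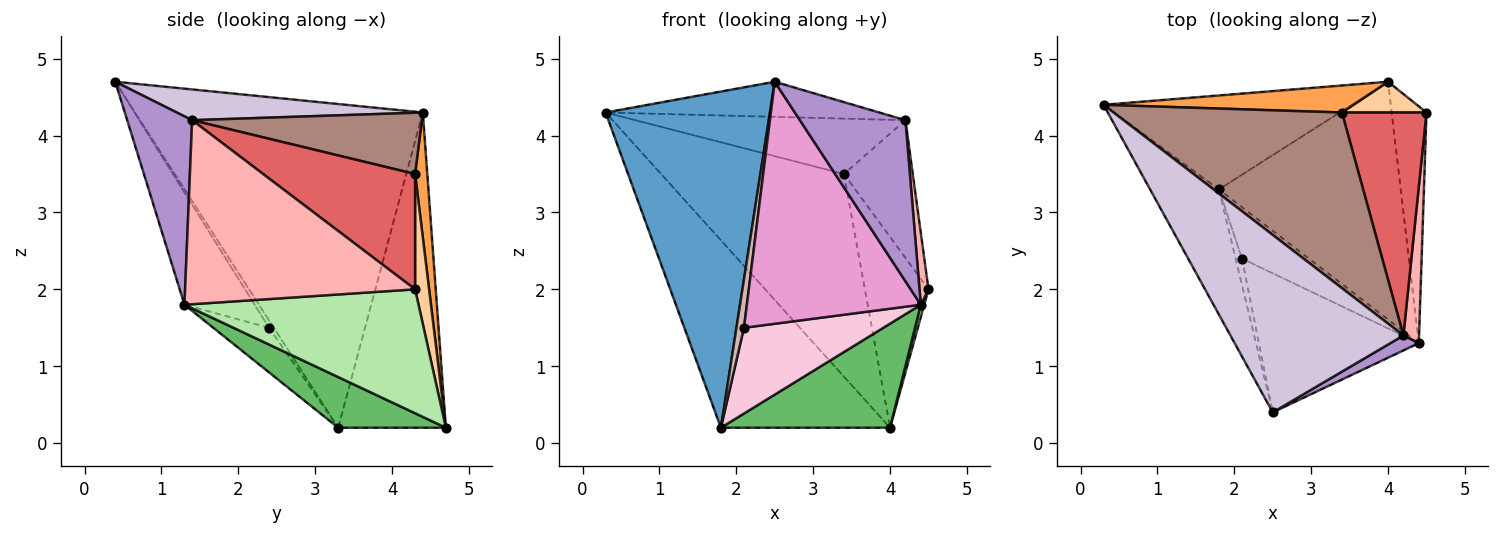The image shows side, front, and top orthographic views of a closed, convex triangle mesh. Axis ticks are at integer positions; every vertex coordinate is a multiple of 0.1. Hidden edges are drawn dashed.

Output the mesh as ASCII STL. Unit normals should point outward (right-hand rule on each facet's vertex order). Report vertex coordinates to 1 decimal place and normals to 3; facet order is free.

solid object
 facet normal -0.854 -0.488 -0.182
  outer loop
   vertex 1.8 3.3 0.2
   vertex 2.5 0.4 4.7
   vertex 0.3 4.4 4.3
  endloop
 endfacet
 facet normal -0.494 0.777 -0.389
  outer loop
   vertex 1.8 3.3 0.2
   vertex 0.3 4.4 4.3
   vertex 4.0 4.7 0.2
  endloop
 endfacet
 facet normal 0.066 0.989 0.132
  outer loop
   vertex 3.4 4.3 3.5
   vertex 4.0 4.7 0.2
   vertex 0.3 4.4 4.3
  endloop
 endfacet
 facet normal 0.212 0.965 0.156
  outer loop
   vertex 3.4 4.3 3.5
   vertex 4.5 4.3 2.0
   vertex 4.0 4.7 0.2
  endloop
 endfacet
 facet normal 0.247 -0.389 -0.888
  outer loop
   vertex 4.4 1.3 1.8
   vertex 1.8 3.3 0.2
   vertex 4.0 4.7 0.2
  endloop
 endfacet
 facet normal 0.963 -0.014 -0.271
  outer loop
   vertex 4.4 1.3 1.8
   vertex 4.0 4.7 0.2
   vertex 4.5 4.3 2.0
  endloop
 endfacet
 facet normal 0.757 0.343 0.555
  outer loop
   vertex 4.2 1.4 4.2
   vertex 4.5 4.3 2.0
   vertex 3.4 4.3 3.5
  endloop
 endfacet
 facet normal 0.996 -0.039 0.085
  outer loop
   vertex 4.2 1.4 4.2
   vertex 4.4 1.3 1.8
   vertex 4.5 4.3 2.0
  endloop
 endfacet
 facet normal 0.523 -0.849 0.079
  outer loop
   vertex 4.2 1.4 4.2
   vertex 2.5 0.4 4.7
   vertex 4.4 1.3 1.8
  endloop
 endfacet
 facet normal 0.172 0.191 0.966
  outer loop
   vertex 4.2 1.4 4.2
   vertex 0.3 4.4 4.3
   vertex 2.5 0.4 4.7
  endloop
 endfacet
 facet normal 0.248 0.291 0.924
  outer loop
   vertex 4.2 1.4 4.2
   vertex 3.4 4.3 3.5
   vertex 0.3 4.4 4.3
  endloop
 endfacet
 facet normal -0.488 -0.766 -0.418
  outer loop
   vertex 2.1 2.4 1.5
   vertex 2.5 0.4 4.7
   vertex 1.8 3.3 0.2
  endloop
 endfacet
 facet normal -0.330 -0.818 -0.470
  outer loop
   vertex 2.1 2.4 1.5
   vertex 4.4 1.3 1.8
   vertex 2.5 0.4 4.7
  endloop
 endfacet
 facet normal -0.324 -0.811 -0.487
  outer loop
   vertex 2.1 2.4 1.5
   vertex 1.8 3.3 0.2
   vertex 4.4 1.3 1.8
  endloop
 endfacet
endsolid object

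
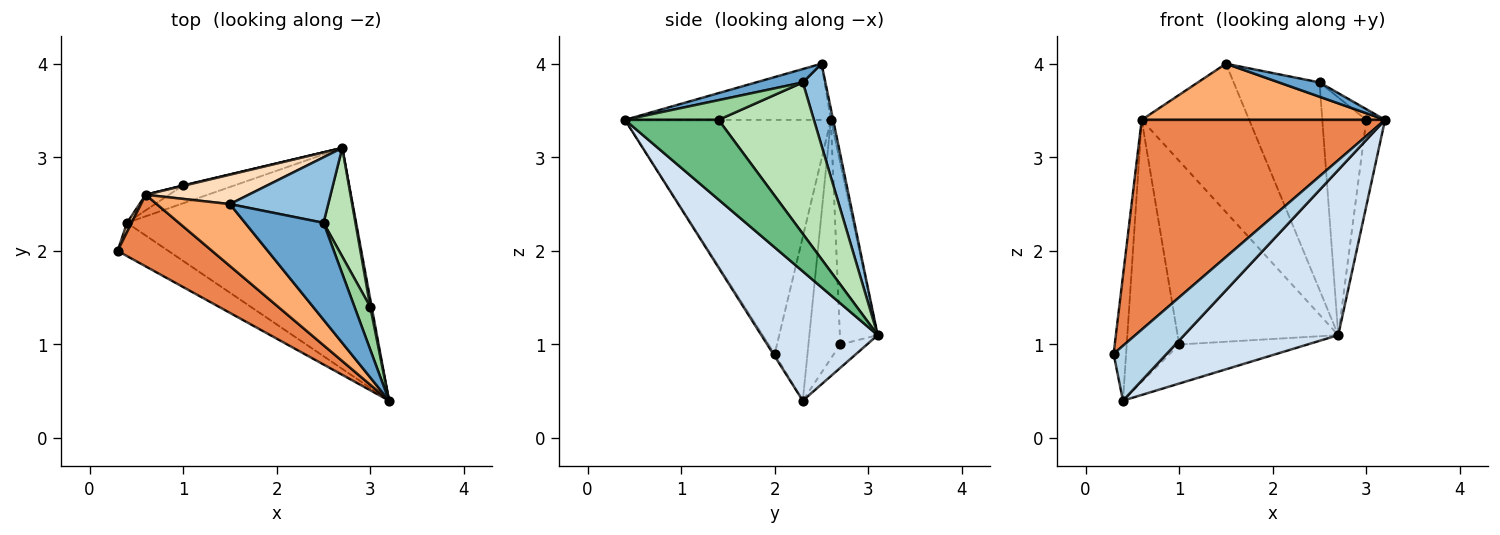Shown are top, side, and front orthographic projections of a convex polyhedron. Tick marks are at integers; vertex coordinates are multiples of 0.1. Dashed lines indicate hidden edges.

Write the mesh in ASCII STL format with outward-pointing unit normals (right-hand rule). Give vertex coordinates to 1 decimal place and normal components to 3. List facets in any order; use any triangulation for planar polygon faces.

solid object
 facet normal 0.166 -0.144 0.975
  outer loop
   vertex 2.5 2.3 3.8
   vertex 1.5 2.5 4.0
   vertex 3.2 0.4 3.4
  endloop
 endfacet
 facet normal 0.243 0.925 0.292
  outer loop
   vertex 2.5 2.3 3.8
   vertex 2.7 3.1 1.1
   vertex 1.5 2.5 4.0
  endloop
 endfacet
 facet normal -0.025 -0.855 -0.518
  outer loop
   vertex 0.4 2.3 0.4
   vertex 3.2 0.4 3.4
   vertex 0.3 2.0 0.9
  endloop
 endfacet
 facet normal 0.412 -0.546 -0.730
  outer loop
   vertex 0.4 2.3 0.4
   vertex 2.7 3.1 1.1
   vertex 3.2 0.4 3.4
  endloop
 endfacet
 facet normal -0.625 -0.739 0.252
  outer loop
   vertex 0.6 2.6 3.4
   vertex 0.3 2.0 0.9
   vertex 3.2 0.4 3.4
  endloop
 endfacet
 facet normal -0.494 -0.584 0.644
  outer loop
   vertex 0.6 2.6 3.4
   vertex 3.2 0.4 3.4
   vertex 1.5 2.5 4.0
  endloop
 endfacet
 facet normal -0.934 0.356 0.027
  outer loop
   vertex 0.6 2.6 3.4
   vertex 0.4 2.3 0.4
   vertex 0.3 2.0 0.9
  endloop
 endfacet
 facet normal -0.021 0.981 0.194
  outer loop
   vertex 0.6 2.6 3.4
   vertex 1.5 2.5 4.0
   vertex 2.7 3.1 1.1
  endloop
 endfacet
 facet normal 0.980 0.196 0.017
  outer loop
   vertex 3.0 1.4 3.4
   vertex 3.2 0.4 3.4
   vertex 2.7 3.1 1.1
  endloop
 endfacet
 facet normal 0.772 0.154 0.617
  outer loop
   vertex 3.0 1.4 3.4
   vertex 2.5 2.3 3.8
   vertex 3.2 0.4 3.4
  endloop
 endfacet
 facet normal 0.892 0.412 0.188
  outer loop
   vertex 3.0 1.4 3.4
   vertex 2.7 3.1 1.1
   vertex 2.5 2.3 3.8
  endloop
 endfacet
 facet normal -0.186 0.893 -0.409
  outer loop
   vertex 1.0 2.7 1.0
   vertex 2.7 3.1 1.1
   vertex 0.4 2.3 0.4
  endloop
 endfacet
 facet normal -0.229 0.973 0.002
  outer loop
   vertex 1.0 2.7 1.0
   vertex 0.6 2.6 3.4
   vertex 2.7 3.1 1.1
  endloop
 endfacet
 facet normal -0.518 0.854 -0.051
  outer loop
   vertex 1.0 2.7 1.0
   vertex 0.4 2.3 0.4
   vertex 0.6 2.6 3.4
  endloop
 endfacet
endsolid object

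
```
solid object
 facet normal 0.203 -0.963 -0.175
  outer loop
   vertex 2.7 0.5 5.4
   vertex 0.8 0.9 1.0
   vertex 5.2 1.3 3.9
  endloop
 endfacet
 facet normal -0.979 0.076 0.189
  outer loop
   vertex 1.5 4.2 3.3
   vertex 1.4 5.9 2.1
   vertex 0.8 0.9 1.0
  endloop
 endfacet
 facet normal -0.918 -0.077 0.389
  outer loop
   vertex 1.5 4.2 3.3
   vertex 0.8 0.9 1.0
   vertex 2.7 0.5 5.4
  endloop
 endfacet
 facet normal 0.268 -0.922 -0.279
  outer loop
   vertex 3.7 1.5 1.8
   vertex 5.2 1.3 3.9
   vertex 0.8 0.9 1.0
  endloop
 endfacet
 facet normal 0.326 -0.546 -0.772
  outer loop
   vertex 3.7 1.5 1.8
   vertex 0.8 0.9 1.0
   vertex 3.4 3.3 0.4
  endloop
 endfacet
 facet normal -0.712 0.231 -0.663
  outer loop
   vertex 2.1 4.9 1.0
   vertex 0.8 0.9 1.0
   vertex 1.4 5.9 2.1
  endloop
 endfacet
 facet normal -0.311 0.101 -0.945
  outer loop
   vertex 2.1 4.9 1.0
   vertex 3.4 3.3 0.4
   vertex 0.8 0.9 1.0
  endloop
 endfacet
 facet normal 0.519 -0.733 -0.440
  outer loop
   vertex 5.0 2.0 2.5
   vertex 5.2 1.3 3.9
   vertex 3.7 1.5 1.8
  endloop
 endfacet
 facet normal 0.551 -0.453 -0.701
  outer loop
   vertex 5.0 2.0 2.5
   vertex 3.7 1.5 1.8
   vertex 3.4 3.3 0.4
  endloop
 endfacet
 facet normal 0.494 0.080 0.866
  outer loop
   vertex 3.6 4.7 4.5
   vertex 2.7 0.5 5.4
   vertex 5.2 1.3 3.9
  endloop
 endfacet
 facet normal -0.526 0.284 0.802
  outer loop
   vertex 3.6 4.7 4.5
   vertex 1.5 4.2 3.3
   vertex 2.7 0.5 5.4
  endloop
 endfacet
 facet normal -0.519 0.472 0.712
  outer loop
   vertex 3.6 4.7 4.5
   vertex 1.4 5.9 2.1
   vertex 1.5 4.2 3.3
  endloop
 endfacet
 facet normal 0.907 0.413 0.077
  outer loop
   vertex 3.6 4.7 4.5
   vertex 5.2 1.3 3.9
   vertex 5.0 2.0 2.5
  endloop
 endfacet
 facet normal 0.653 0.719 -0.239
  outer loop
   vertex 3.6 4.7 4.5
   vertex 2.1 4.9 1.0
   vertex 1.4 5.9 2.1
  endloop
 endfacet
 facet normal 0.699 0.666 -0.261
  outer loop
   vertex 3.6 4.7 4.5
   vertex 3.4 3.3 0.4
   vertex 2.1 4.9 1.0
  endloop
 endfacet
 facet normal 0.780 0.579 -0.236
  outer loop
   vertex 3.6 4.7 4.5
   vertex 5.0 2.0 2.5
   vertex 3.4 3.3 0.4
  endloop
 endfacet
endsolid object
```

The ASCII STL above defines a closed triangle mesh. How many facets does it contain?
16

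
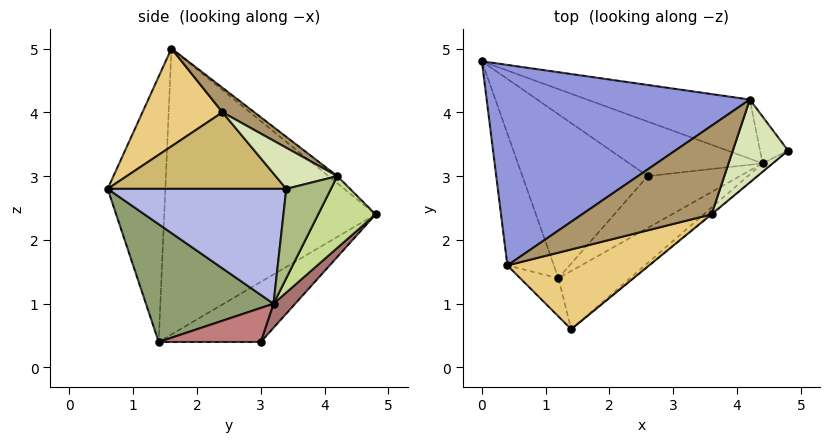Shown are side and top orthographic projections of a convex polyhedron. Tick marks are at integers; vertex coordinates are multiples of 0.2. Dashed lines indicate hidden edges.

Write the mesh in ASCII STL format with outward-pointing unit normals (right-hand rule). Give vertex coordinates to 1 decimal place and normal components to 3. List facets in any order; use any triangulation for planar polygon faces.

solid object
 facet normal -0.957 -0.246 -0.156
  outer loop
   vertex 1.2 1.4 0.4
   vertex 0.4 1.6 5.0
   vertex 0.0 4.8 2.4
  endloop
 endfacet
 facet normal -0.820 -0.560 -0.118
  outer loop
   vertex 1.2 1.4 0.4
   vertex 1.4 0.6 2.8
   vertex 0.4 1.6 5.0
  endloop
 endfacet
 facet normal -0.021 0.629 0.777
  outer loop
   vertex 4.2 4.2 3.0
   vertex 0.0 4.8 2.4
   vertex 0.4 1.6 5.0
  endloop
 endfacet
 facet normal 0.635 -0.771 -0.055
  outer loop
   vertex 4.4 3.2 1.0
   vertex 4.8 3.4 2.8
   vertex 1.4 0.6 2.8
  endloop
 endfacet
 facet normal 0.510 -0.803 -0.310
  outer loop
   vertex 4.4 3.2 1.0
   vertex 1.4 0.6 2.8
   vertex 1.2 1.4 0.4
  endloop
 endfacet
 facet normal 0.748 0.620 -0.235
  outer loop
   vertex 4.4 3.2 1.0
   vertex 4.2 4.2 3.0
   vertex 4.8 3.4 2.8
  endloop
 endfacet
 facet normal 0.187 0.886 -0.424
  outer loop
   vertex 4.4 3.2 1.0
   vertex 0.0 4.8 2.4
   vertex 4.2 4.2 3.0
  endloop
 endfacet
 facet normal 0.579 0.240 0.779
  outer loop
   vertex 3.6 2.4 4.0
   vertex 4.8 3.4 2.8
   vertex 4.2 4.2 3.0
  endloop
 endfacet
 facet normal 0.168 0.436 0.884
  outer loop
   vertex 3.6 2.4 4.0
   vertex 4.2 4.2 3.0
   vertex 0.4 1.6 5.0
  endloop
 endfacet
 facet normal 0.636 -0.772 -0.008
  outer loop
   vertex 3.6 2.4 4.0
   vertex 1.4 0.6 2.8
   vertex 4.8 3.4 2.8
  endloop
 endfacet
 facet normal 0.356 -0.779 0.516
  outer loop
   vertex 3.6 2.4 4.0
   vertex 0.4 1.6 5.0
   vertex 1.4 0.6 2.8
  endloop
 endfacet
 facet normal -0.404 0.354 -0.844
  outer loop
   vertex 2.6 3.0 0.4
   vertex 1.2 1.4 0.4
   vertex 0.0 4.8 2.4
  endloop
 endfacet
 facet normal 0.106 0.804 -0.586
  outer loop
   vertex 2.6 3.0 0.4
   vertex 0.0 4.8 2.4
   vertex 4.4 3.2 1.0
  endloop
 endfacet
 facet normal 0.331 -0.290 -0.898
  outer loop
   vertex 2.6 3.0 0.4
   vertex 4.4 3.2 1.0
   vertex 1.2 1.4 0.4
  endloop
 endfacet
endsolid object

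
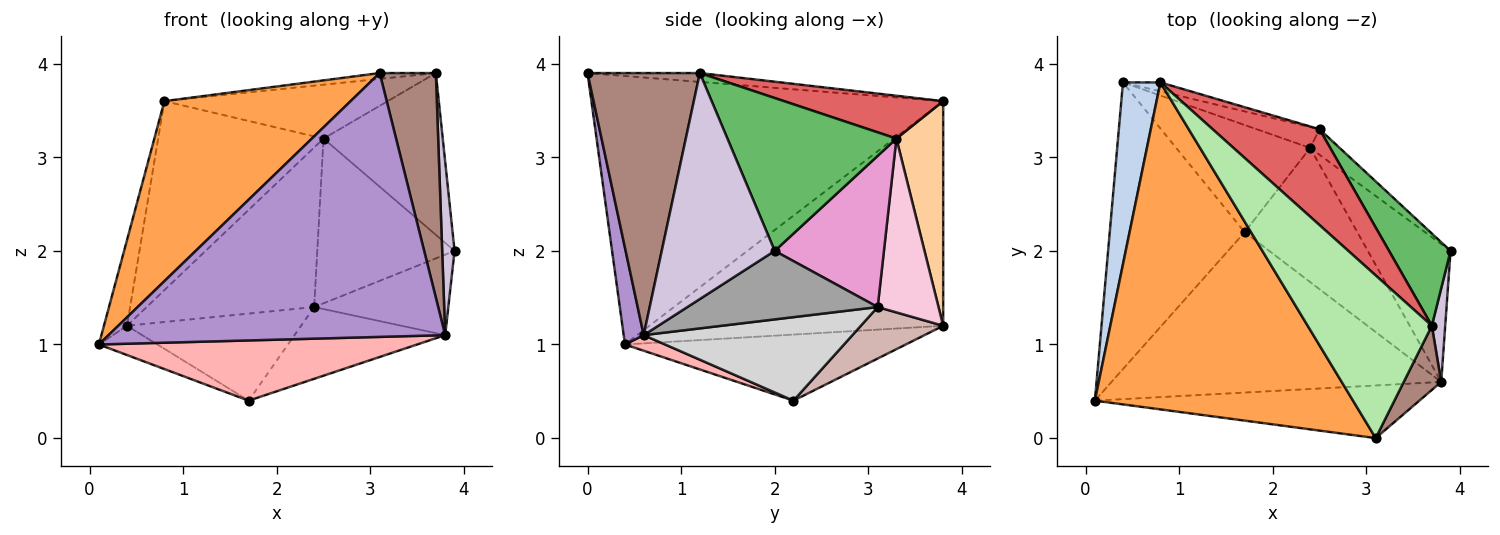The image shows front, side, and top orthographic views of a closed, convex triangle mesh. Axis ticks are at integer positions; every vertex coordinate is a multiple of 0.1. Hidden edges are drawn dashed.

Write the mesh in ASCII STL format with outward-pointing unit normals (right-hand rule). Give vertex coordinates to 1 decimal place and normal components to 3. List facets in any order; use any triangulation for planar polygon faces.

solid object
 facet normal -0.438 0.091 -0.894
  outer loop
   vertex 1.7 2.2 0.4
   vertex 0.1 0.4 1.0
   vertex 0.4 3.8 1.2
  endloop
 endfacet
 facet normal -0.983 0.077 0.164
  outer loop
   vertex 0.8 3.8 3.6
   vertex 0.4 3.8 1.2
   vertex 0.1 0.4 1.0
  endloop
 endfacet
 facet normal -0.673 -0.357 0.648
  outer loop
   vertex 0.8 3.8 3.6
   vertex 0.1 0.4 1.0
   vertex 3.1 0.0 3.9
  endloop
 endfacet
 facet normal 0.272 0.961 -0.045
  outer loop
   vertex 0.8 3.8 3.6
   vertex 2.5 3.3 3.2
   vertex 0.4 3.8 1.2
  endloop
 endfacet
 facet normal 0.776 0.548 0.312
  outer loop
   vertex 3.7 1.2 3.9
   vertex 3.9 2.0 2.0
   vertex 2.5 3.3 3.2
  endloop
 endfacet
 facet normal -0.071 0.036 0.997
  outer loop
   vertex 3.7 1.2 3.9
   vertex 0.8 3.8 3.6
   vertex 3.1 0.0 3.9
  endloop
 endfacet
 facet normal 0.330 0.463 0.823
  outer loop
   vertex 3.7 1.2 3.9
   vertex 2.5 3.3 3.2
   vertex 0.8 3.8 3.6
  endloop
 endfacet
 facet normal 0.044 -0.351 -0.935
  outer loop
   vertex 3.8 0.6 1.1
   vertex 0.1 0.4 1.0
   vertex 1.7 2.2 0.4
  endloop
 endfacet
 facet normal 0.058 -0.979 -0.195
  outer loop
   vertex 3.8 0.6 1.1
   vertex 3.1 0.0 3.9
   vertex 0.1 0.4 1.0
  endloop
 endfacet
 facet normal 0.992 -0.109 0.059
  outer loop
   vertex 3.8 0.6 1.1
   vertex 3.9 2.0 2.0
   vertex 3.7 1.2 3.9
  endloop
 endfacet
 facet normal 0.887 -0.444 0.127
  outer loop
   vertex 3.8 0.6 1.1
   vertex 3.7 1.2 3.9
   vertex 3.1 0.0 3.9
  endloop
 endfacet
 facet normal 0.286 0.604 -0.744
  outer loop
   vertex 2.4 3.1 1.4
   vertex 1.7 2.2 0.4
   vertex 0.4 3.8 1.2
  endloop
 endfacet
 facet normal 0.618 0.777 -0.121
  outer loop
   vertex 2.4 3.1 1.4
   vertex 2.5 3.3 3.2
   vertex 3.9 2.0 2.0
  endloop
 endfacet
 facet normal 0.339 0.933 -0.122
  outer loop
   vertex 2.4 3.1 1.4
   vertex 0.4 3.8 1.2
   vertex 2.5 3.3 3.2
  endloop
 endfacet
 facet normal 0.582 0.410 -0.702
  outer loop
   vertex 2.4 3.1 1.4
   vertex 3.9 2.0 2.0
   vertex 3.8 0.6 1.1
  endloop
 endfacet
 facet normal 0.547 0.395 -0.738
  outer loop
   vertex 2.4 3.1 1.4
   vertex 3.8 0.6 1.1
   vertex 1.7 2.2 0.4
  endloop
 endfacet
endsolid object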